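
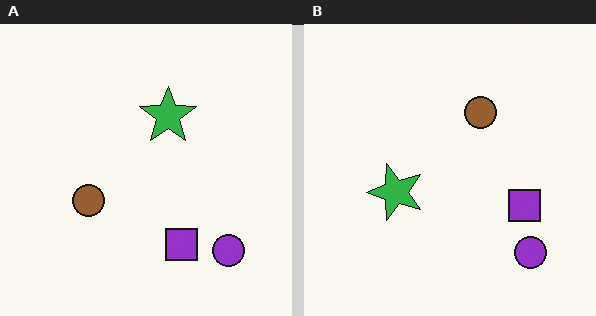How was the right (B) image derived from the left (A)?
It was transposed (reflected across the top-left ↔ bottom-right diagonal).

Shapes have swapped their row and column positions — what was in the top-right is now in the bottom-left — a diagonal reflection.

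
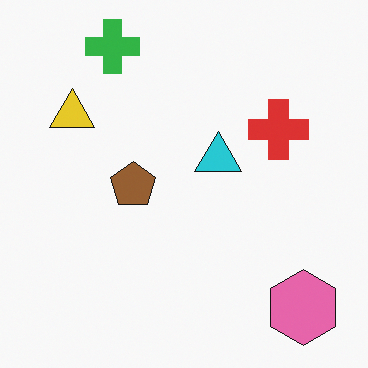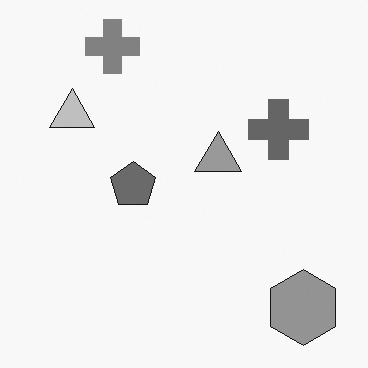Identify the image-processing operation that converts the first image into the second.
The transformation is: converted to grayscale.

All color is removed — every shape is now a shade of grey.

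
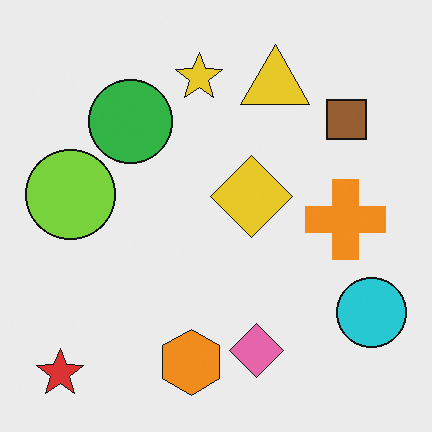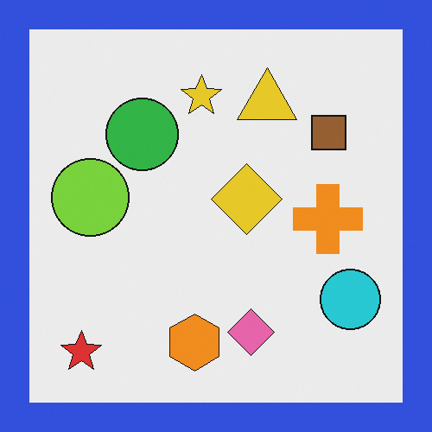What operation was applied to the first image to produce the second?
Framed with a blue border.

A solid blue frame runs around the edge of the second image, with the content slightly shrunk inside it.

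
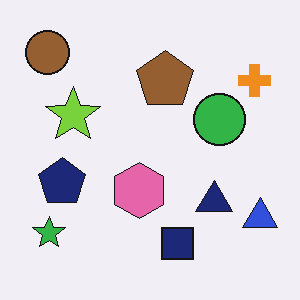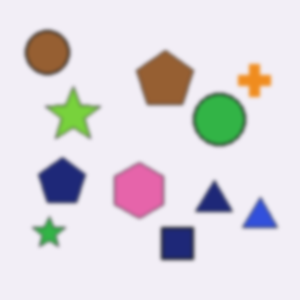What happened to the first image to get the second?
The second image is the first slightly softened.

Shape edges and outlines are uniformly softened across the whole image.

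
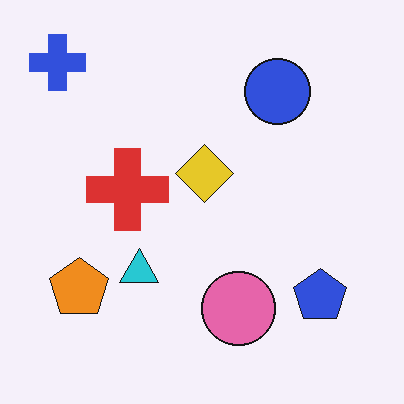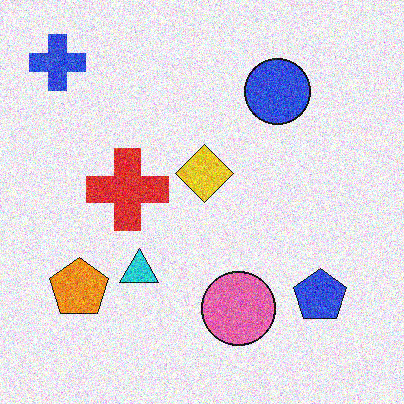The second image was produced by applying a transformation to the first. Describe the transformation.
The second image is the first degraded with strong gaussian noise.

Random speckle covers the whole image, including the flat background.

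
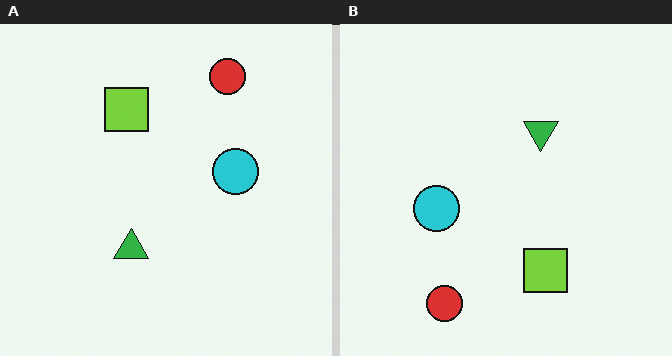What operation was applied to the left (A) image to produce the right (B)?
The right (B) image is the left (A) rotated 180°.

The red circle sits in the top-right of the left (A) image and the bottom-left of the right (B) — consistent with a whole-image 180° rotation.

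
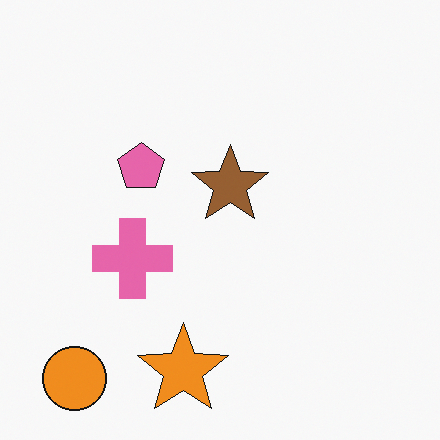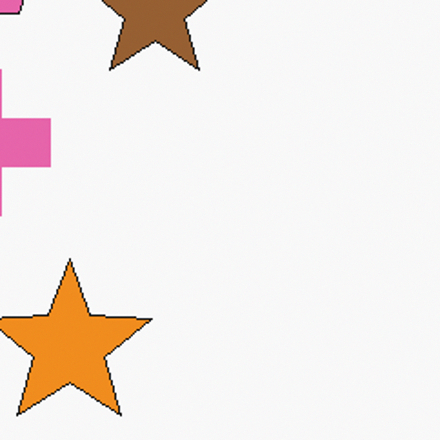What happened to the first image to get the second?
It was cropped to a noticeably smaller region and rescaled.

The visible shapes are larger and the field of view is narrower; shapes near the original edges may be partly or wholly outside the frame — a crop-and-rescale.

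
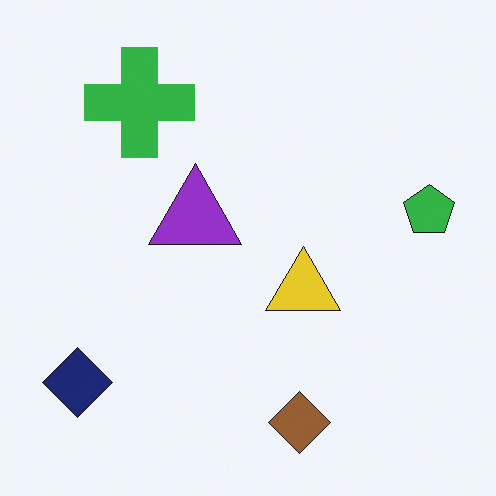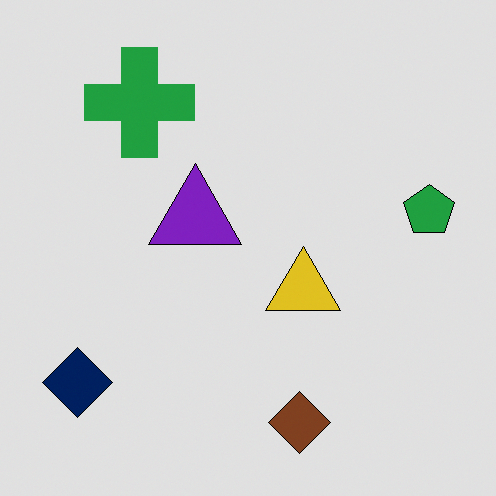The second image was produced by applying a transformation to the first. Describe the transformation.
This is the original image posterized to a reduced palette.

Each flat color has snapped to a coarser quantized level — most visibly, the near-white background has dropped to a flat grey.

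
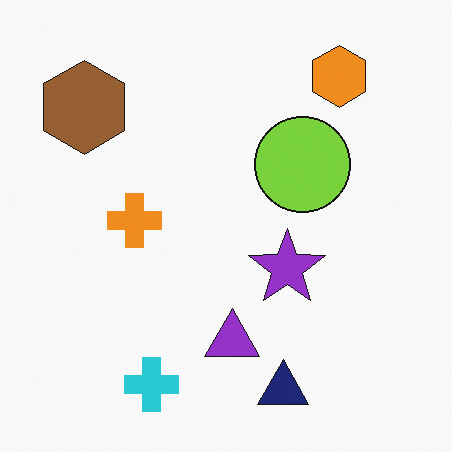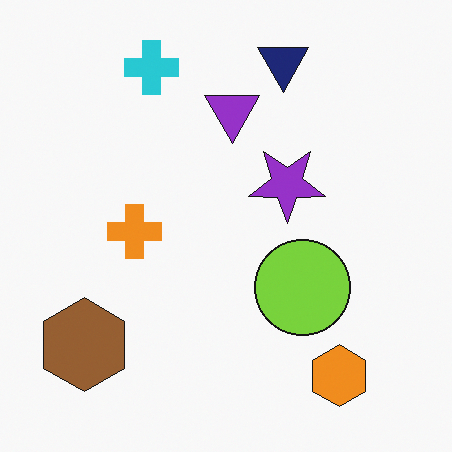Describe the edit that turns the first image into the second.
The second image is the first flipped vertically (top ↔ bottom).

The navy triangle is in the bottom of the first image and the top of the second — shapes on opposite sides of the horizontal midline have swapped in a mirror flip.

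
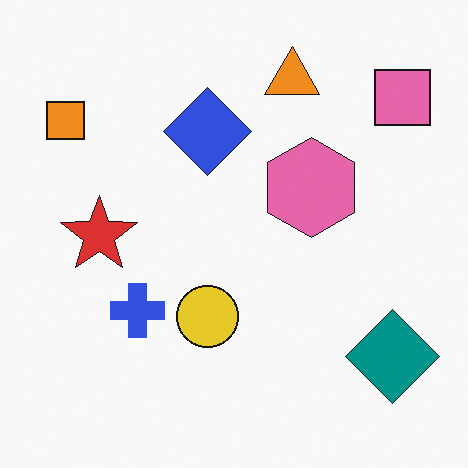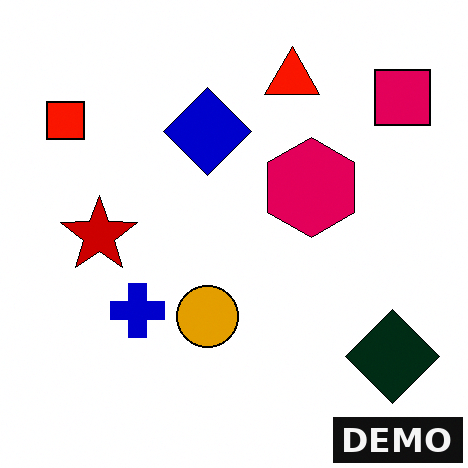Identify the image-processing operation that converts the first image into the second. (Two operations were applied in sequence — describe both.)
Given much higher contrast, then watermarked with the text "DEMO" in the lower-right corner.

Tones are pushed away from mid-grey across the whole image — a global contrast change. A dark label reading "DEMO" appears in the lower-right corner.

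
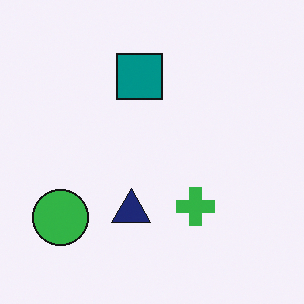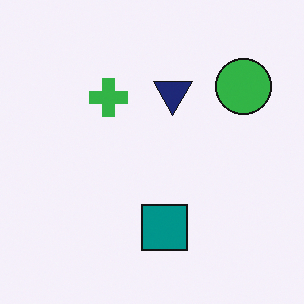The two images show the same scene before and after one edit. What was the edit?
It was rotated 180°.

The green circle sits in the bottom-left of the first image and the top-right of the second — consistent with a whole-image 180° rotation.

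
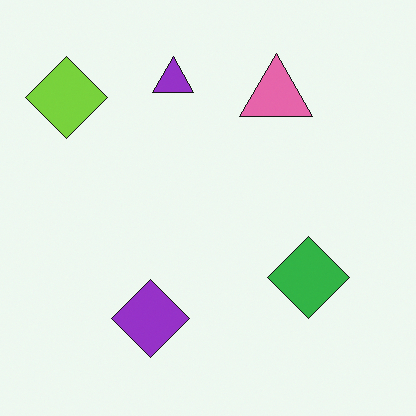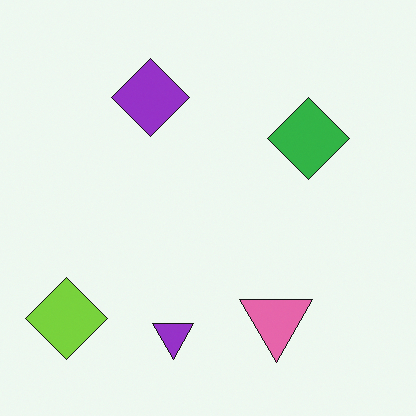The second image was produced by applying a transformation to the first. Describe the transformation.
The transformation is: flipped vertically (top ↔ bottom).

The purple triangle is in the top of the first image and the bottom of the second — shapes on opposite sides of the horizontal midline have swapped in a mirror flip.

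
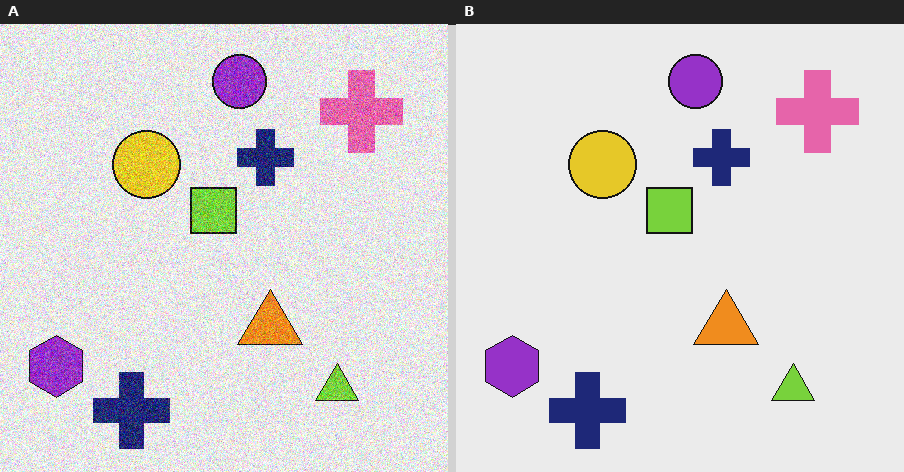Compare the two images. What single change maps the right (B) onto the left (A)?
The image was degraded with a thick layer of grain.

Random speckle covers the whole image, including the flat background.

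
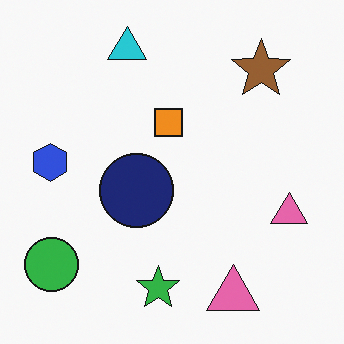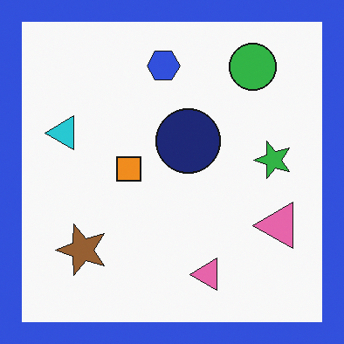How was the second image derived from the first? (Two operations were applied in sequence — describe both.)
This is the original image transposed (reflected across the top-left ↔ bottom-right diagonal), then framed with a blue border.

Shapes have swapped their row and column positions — what was in the top-right is now in the bottom-left — a diagonal reflection. A solid blue frame runs around the edge of the second image, with the content slightly shrunk inside it.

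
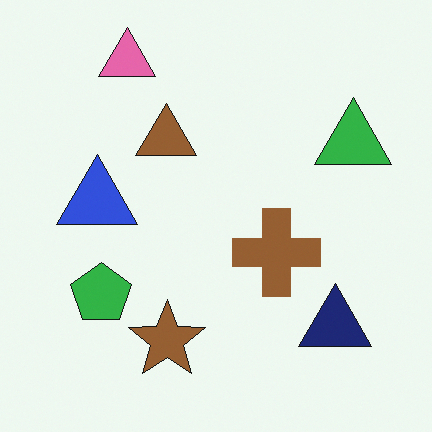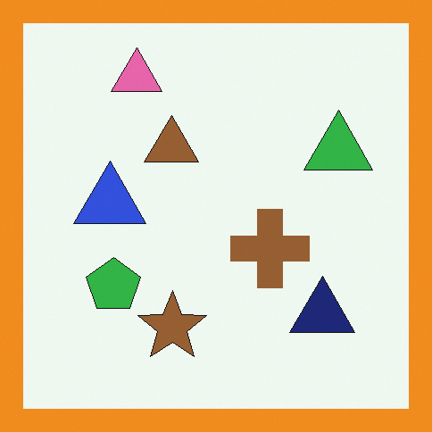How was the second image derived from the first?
It was framed with a orange border.

A solid orange frame runs around the edge of the second image, with the content slightly shrunk inside it.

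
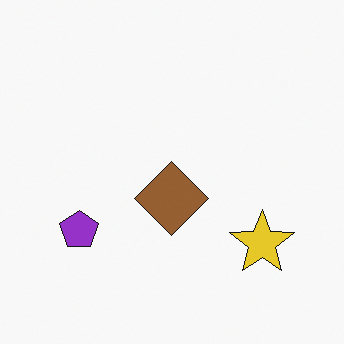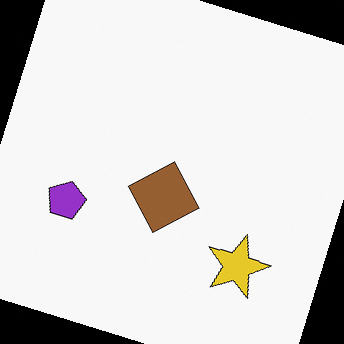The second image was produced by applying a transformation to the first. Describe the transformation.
The second image is the first rotated clockwise by a clearly visible amount.

Every shape is tilted by the same angle and the image corners show triangular fill wedges — a whole-image rotation by a non-right angle.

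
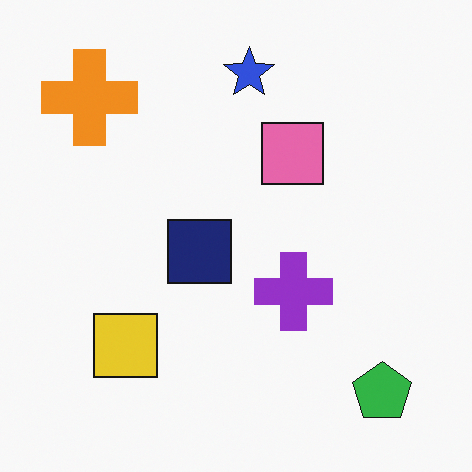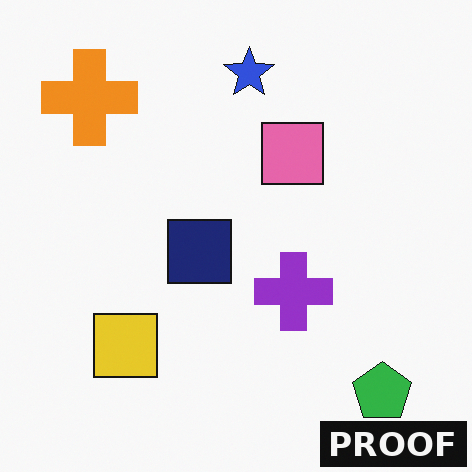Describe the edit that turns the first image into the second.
The transformation is: watermarked with the text "PROOF" in the lower-right corner.

A dark label reading "PROOF" appears in the lower-right corner.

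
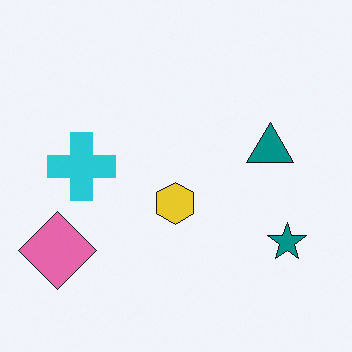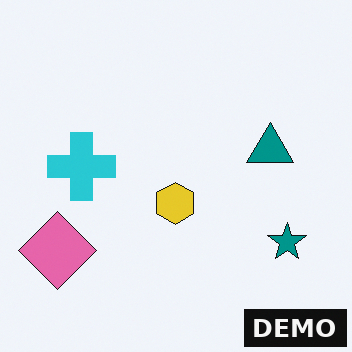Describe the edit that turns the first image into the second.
The second image is the first watermarked with the text "DEMO" in the lower-right corner.

A dark label reading "DEMO" appears in the lower-right corner.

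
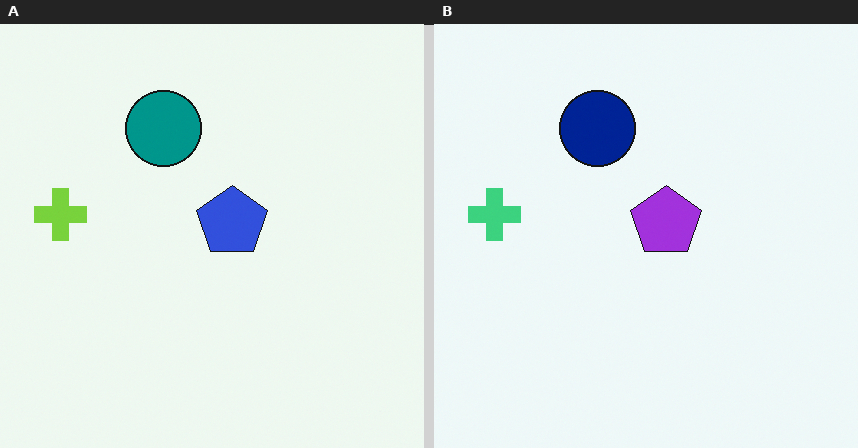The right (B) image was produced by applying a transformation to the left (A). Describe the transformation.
The transformation is: hue-shifted by a small amount.

Every shape's color has rotated by the same amount around the hue wheel — a uniform hue shift.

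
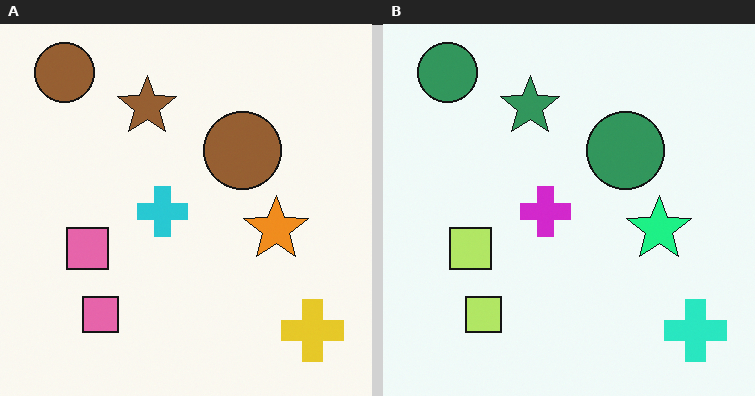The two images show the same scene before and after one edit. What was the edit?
The transformation is: hue-shifted by a moderate amount.

Every shape's color has rotated by the same amount around the hue wheel — a uniform hue shift.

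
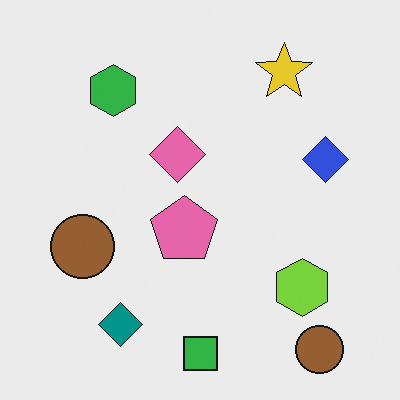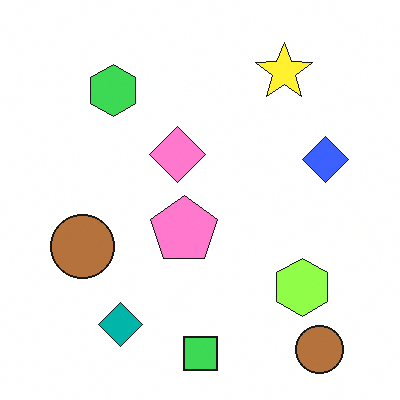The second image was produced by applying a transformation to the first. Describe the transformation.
The transformation is: slightly brightened.

Every pixel — background and shapes alike — is uniformly brightened.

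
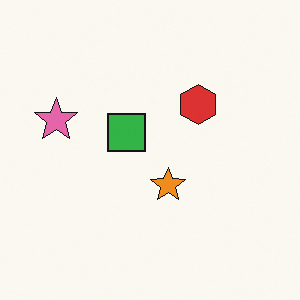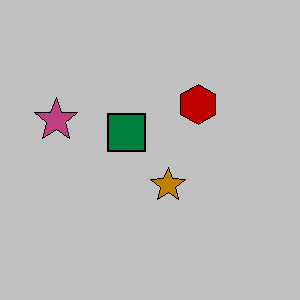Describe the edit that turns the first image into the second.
Heavily posterized to just a handful of flat colors.

Each flat color has snapped to a coarser quantized level — most visibly, the near-white background has dropped to a flat grey.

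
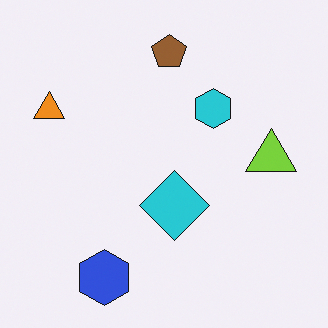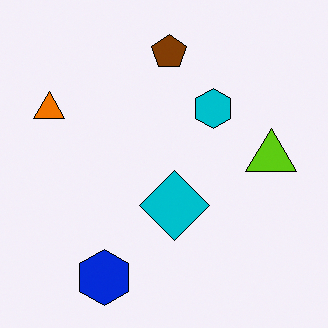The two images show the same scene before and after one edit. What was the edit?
It was given slightly increased contrast.

Tones are pushed away from mid-grey across the whole image — a global contrast change.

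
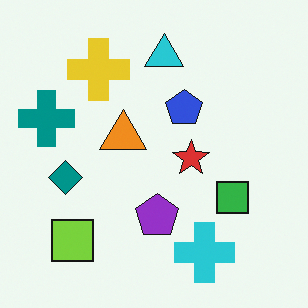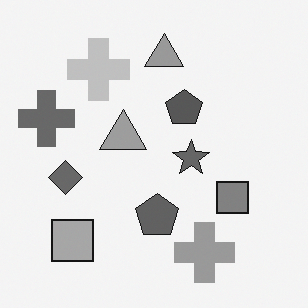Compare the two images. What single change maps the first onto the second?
This is the original image converted to grayscale.

All color is removed — every shape is now a shade of grey.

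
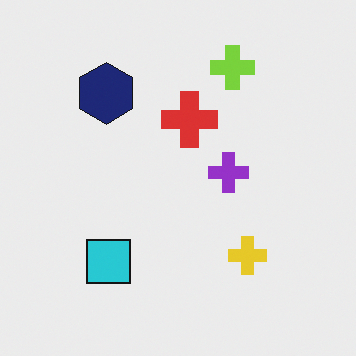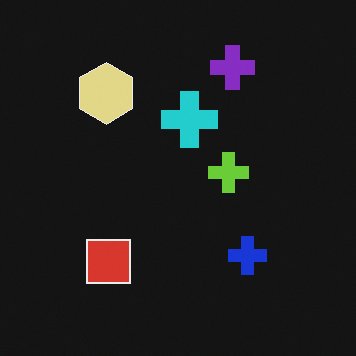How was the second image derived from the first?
The image was color-inverted (negative).

The light background has become dark and every shape's color is its complement — a photographic negative.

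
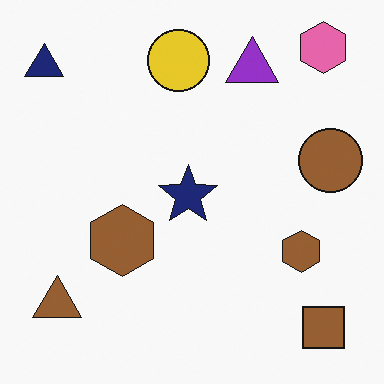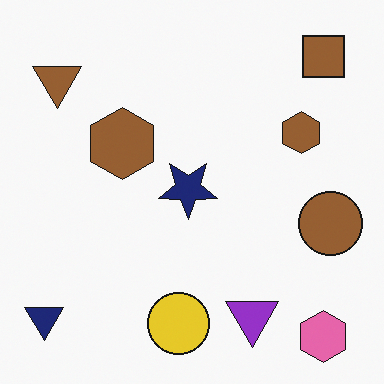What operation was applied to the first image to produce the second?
This is the original image flipped vertically (top ↔ bottom).

The pink hexagon is in the top-right of the first image and the bottom-right of the second — shapes on opposite sides of the horizontal midline have swapped in a mirror flip.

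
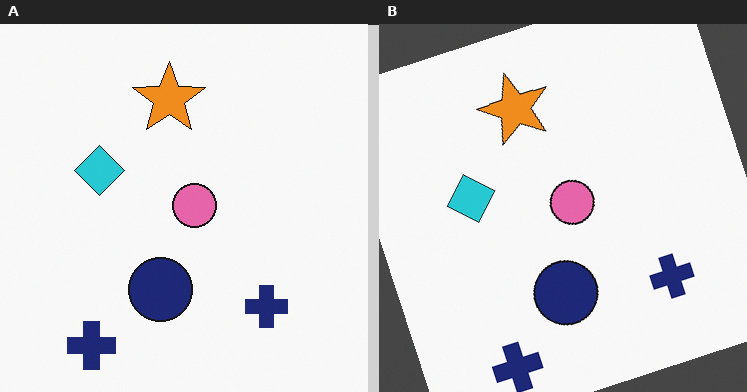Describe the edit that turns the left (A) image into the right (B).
The right (B) image is the left (A) rotated counter-clockwise by a clearly visible amount.

Every shape is tilted by the same angle and the image corners show triangular fill wedges — a whole-image rotation by a non-right angle.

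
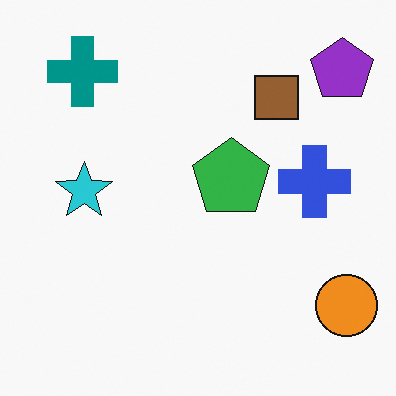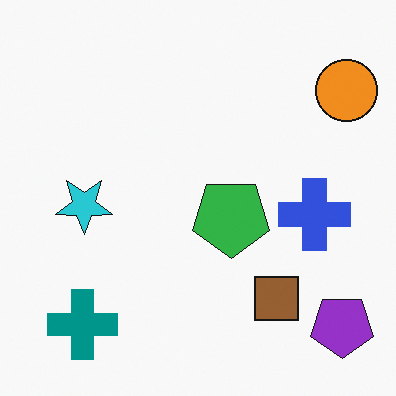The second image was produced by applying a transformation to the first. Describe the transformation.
It was flipped vertically (top ↔ bottom).

The purple pentagon is in the top-right of the first image and the bottom-right of the second — shapes on opposite sides of the horizontal midline have swapped in a mirror flip.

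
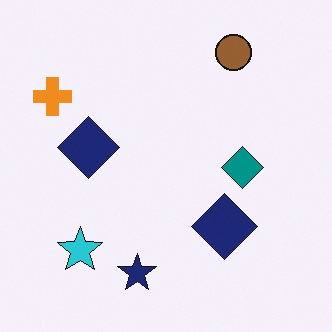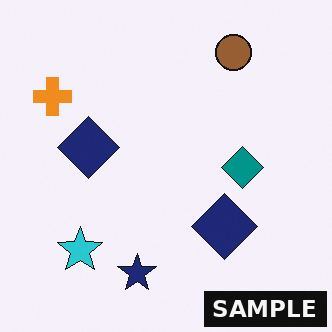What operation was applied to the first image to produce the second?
The transformation is: watermarked with the text "SAMPLE" in the lower-right corner.

A dark label reading "SAMPLE" appears in the lower-right corner.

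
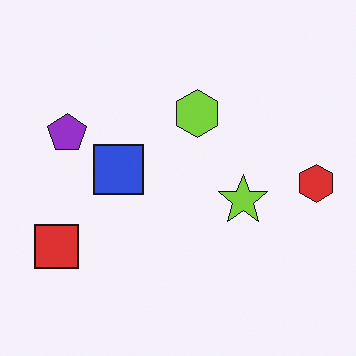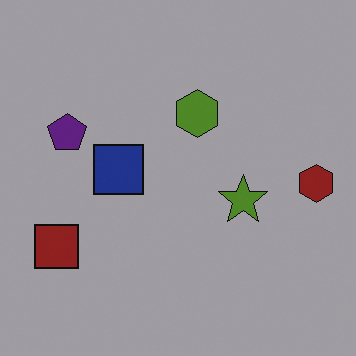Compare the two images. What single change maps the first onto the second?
It was noticeably darkened.

Every pixel — background and shapes alike — is uniformly darkened.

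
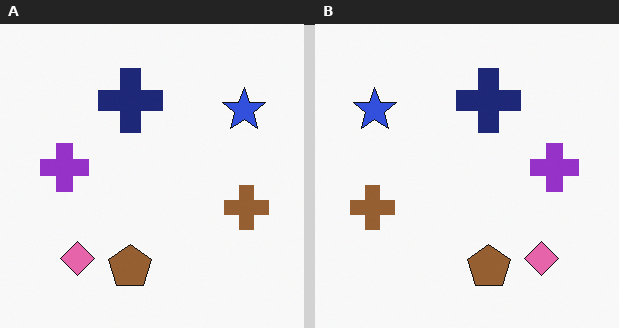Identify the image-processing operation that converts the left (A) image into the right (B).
The image was flipped horizontally (left ↔ right).

The brown cross is in the right of the left (A) image and the left of the right (B) — shapes on opposite sides of the vertical midline have swapped in a mirror flip.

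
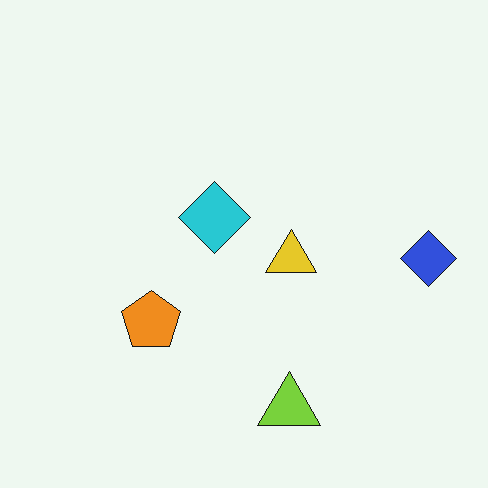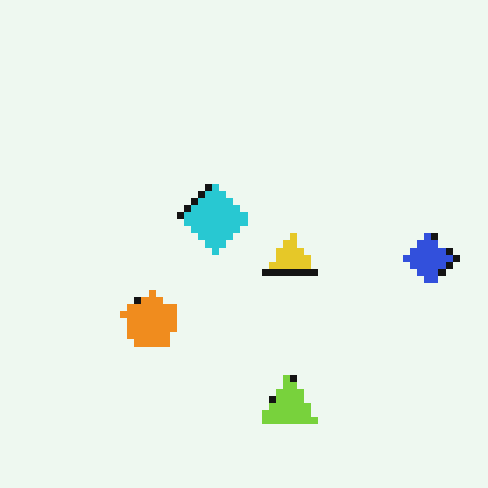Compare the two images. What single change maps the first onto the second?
This is the original image pixelated into visible square blocks.

Shapes are reduced to large square blocks; fine edges and outlines are lost — a downscale-then-upscale (mosaic) effect.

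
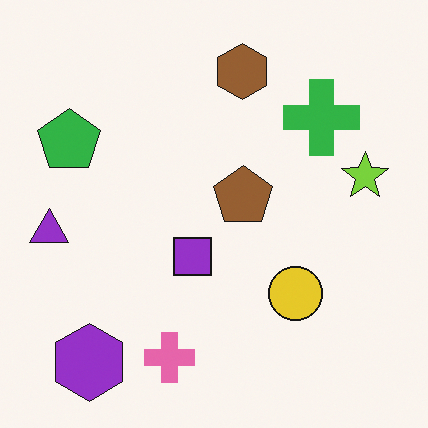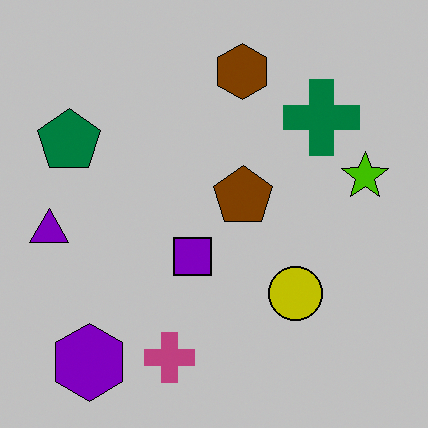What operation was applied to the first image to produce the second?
This is the original image heavily posterized to just a handful of flat colors.

Each flat color has snapped to a coarser quantized level — most visibly, the near-white background has dropped to a flat grey.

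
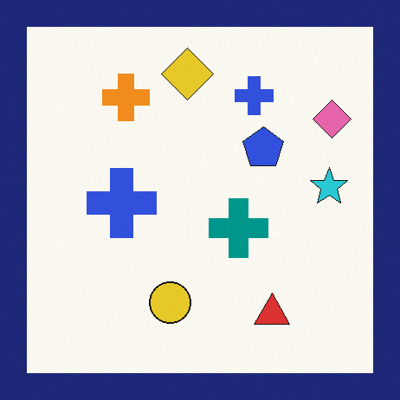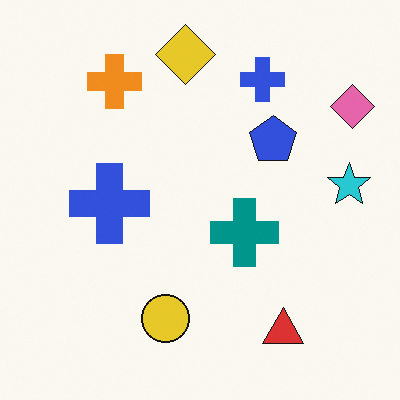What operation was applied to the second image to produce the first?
The first image is the second framed with a navy border.

A solid navy frame runs around the edge of the first image, with the content slightly shrunk inside it.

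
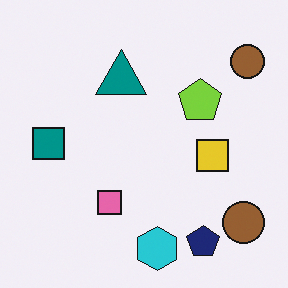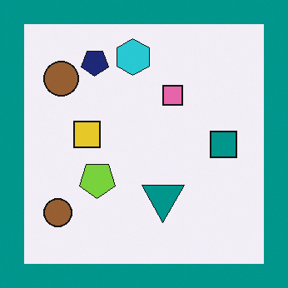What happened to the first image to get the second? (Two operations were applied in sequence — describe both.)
It was rotated 180°, then framed with a teal border.

The navy pentagon sits in the bottom-right of the first image and the top-left of the second — consistent with a whole-image 180° rotation. A solid teal frame runs around the edge of the second image, with the content slightly shrunk inside it.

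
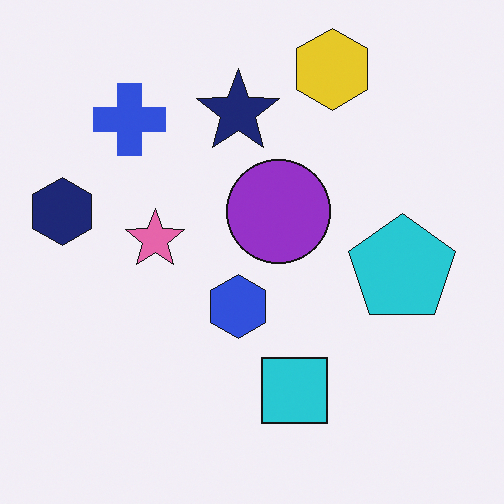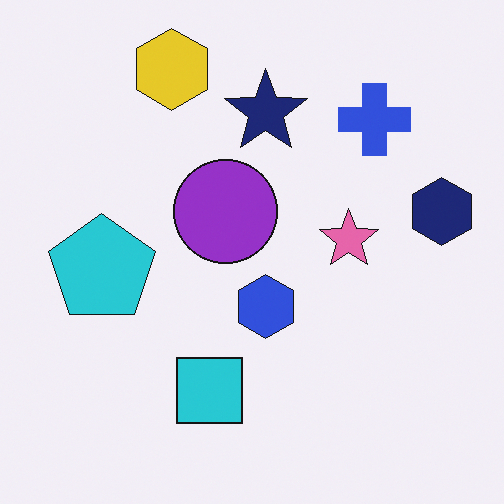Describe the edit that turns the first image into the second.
The transformation is: flipped horizontally (left ↔ right).

The navy hexagon is in the left of the first image and the right of the second — shapes on opposite sides of the vertical midline have swapped in a mirror flip.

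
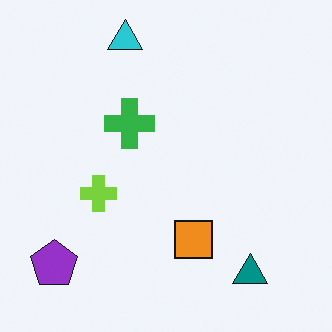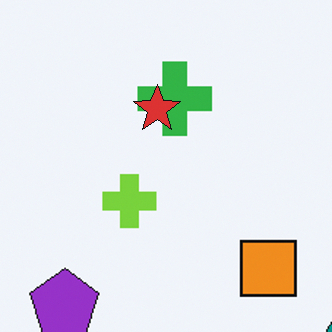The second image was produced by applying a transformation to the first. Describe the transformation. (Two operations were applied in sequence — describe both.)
Cropped to a modestly smaller region and rescaled, then overlaid with an additional red star.

The visible shapes are larger and the field of view is narrower; shapes near the original edges may be partly or wholly outside the frame — a crop-and-rescale. A red star appears in the second image that is absent from the first.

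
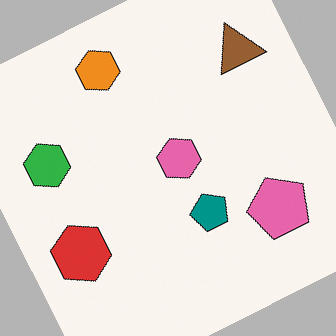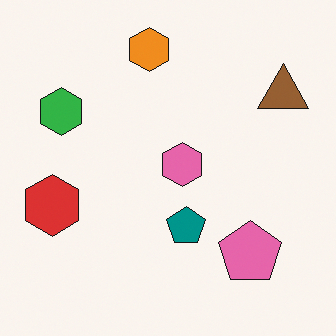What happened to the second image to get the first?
This is the original image rotated counter-clockwise by a moderate amount.

Every shape is tilted by the same angle and the image corners show triangular fill wedges — a whole-image rotation by a non-right angle.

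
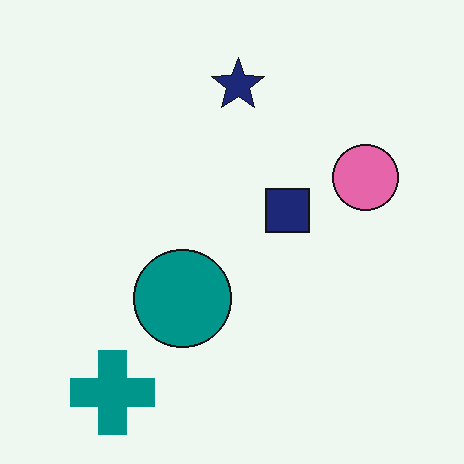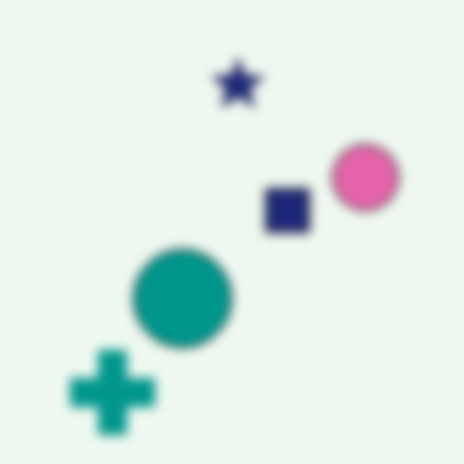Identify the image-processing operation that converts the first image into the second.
The second image is the first heavily blurred.

Shape edges and outlines are uniformly softened across the whole image.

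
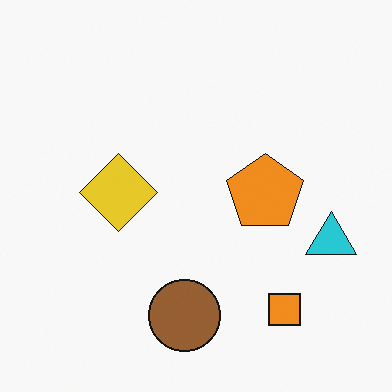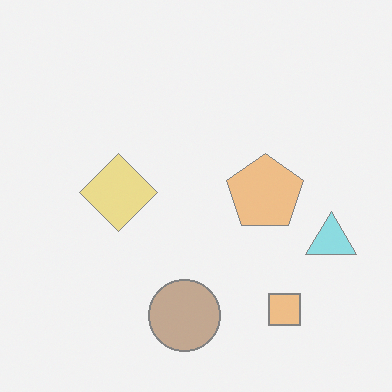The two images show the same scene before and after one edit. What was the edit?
The second image is the first washed out (contrast reduced).

Tones are pushed toward mid-grey across the whole image — a global contrast change.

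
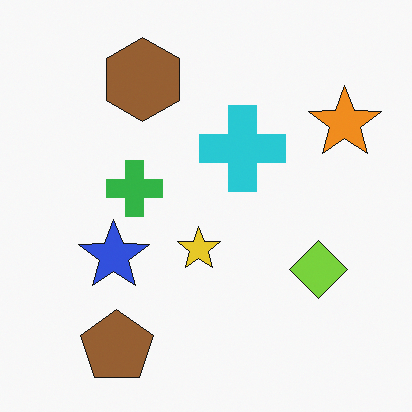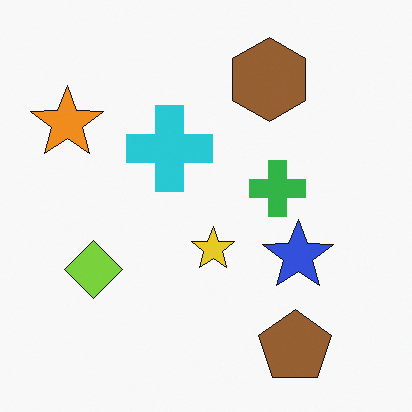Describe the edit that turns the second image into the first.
The transformation is: flipped horizontally (left ↔ right).

The orange star is in the top-left of the second image and the top-right of the first — shapes on opposite sides of the vertical midline have swapped in a mirror flip.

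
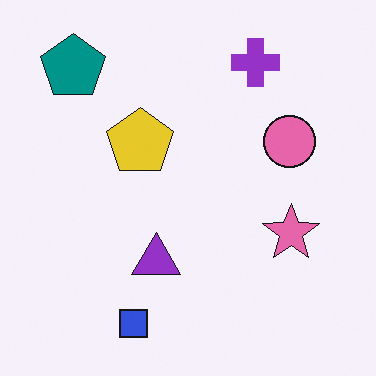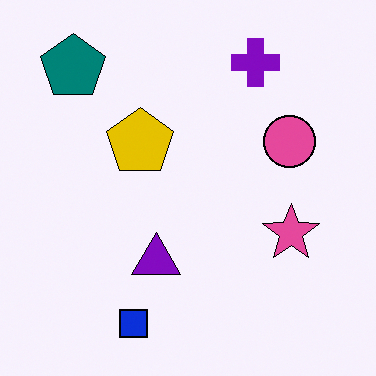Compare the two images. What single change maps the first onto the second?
It was given slightly increased contrast.

Tones are pushed away from mid-grey across the whole image — a global contrast change.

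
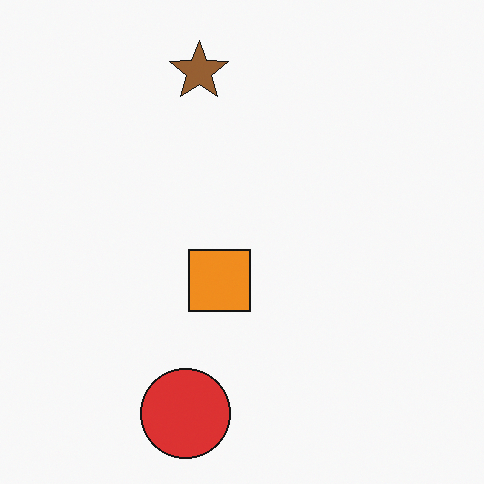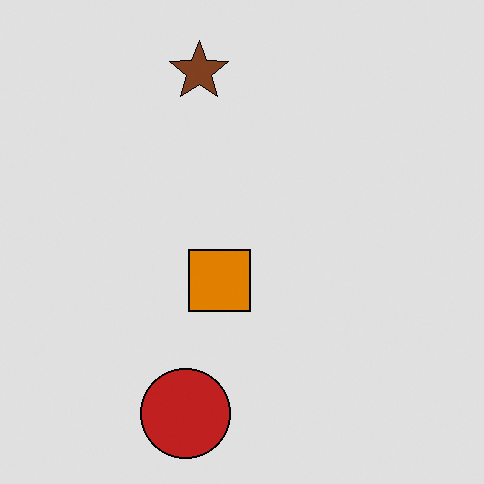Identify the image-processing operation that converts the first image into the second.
The image was moderately posterized.

Each flat color has snapped to a coarser quantized level — most visibly, the near-white background has dropped to a flat grey.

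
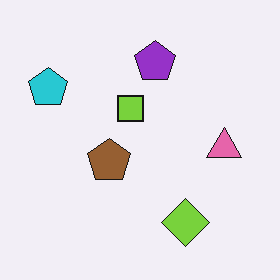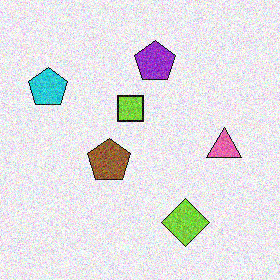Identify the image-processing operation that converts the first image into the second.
The image was degraded with visible gaussian noise.

Random speckle covers the whole image, including the flat background.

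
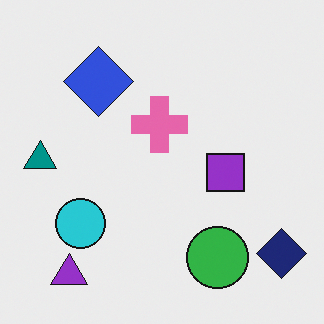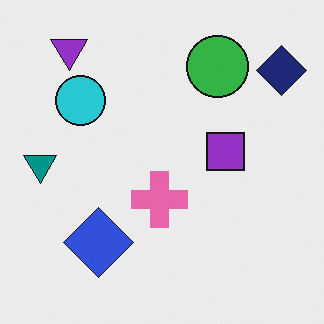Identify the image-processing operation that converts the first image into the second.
This is the original image flipped vertically (top ↔ bottom).

The purple triangle is in the bottom-left of the first image and the top-left of the second — shapes on opposite sides of the horizontal midline have swapped in a mirror flip.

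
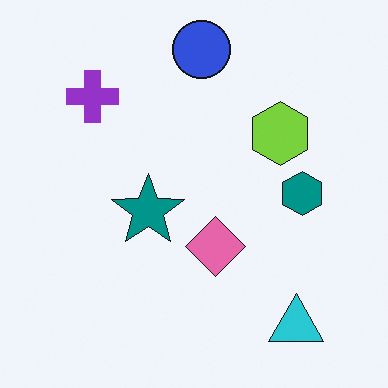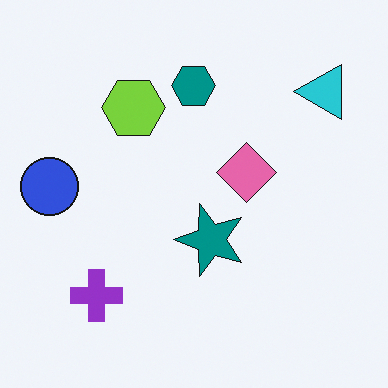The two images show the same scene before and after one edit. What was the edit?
This is the original image rotated 90° counter-clockwise.

The cyan triangle sits in the bottom-right of the first image and the top-right of the second — consistent with a whole-image 90° counter-clockwise rotation.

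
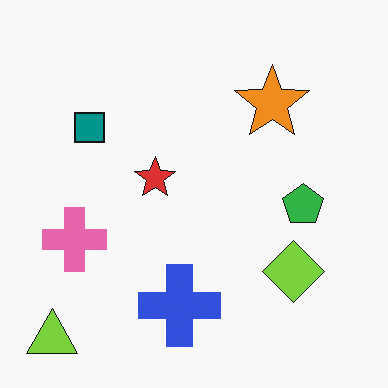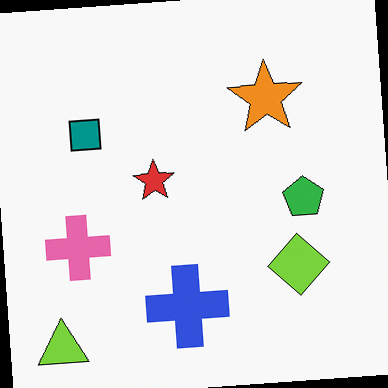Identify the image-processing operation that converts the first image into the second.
Rotated counter-clockwise by a slight angle.

Every shape is tilted by the same angle and the image corners show triangular fill wedges — a whole-image rotation by a non-right angle.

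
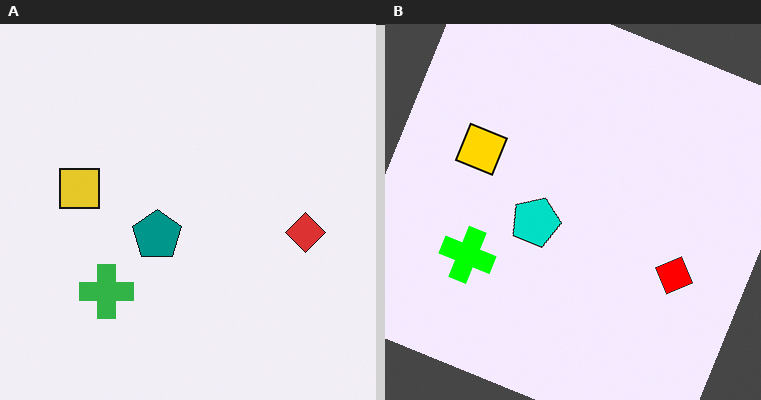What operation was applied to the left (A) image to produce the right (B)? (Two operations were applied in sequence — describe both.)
The image was rotated clockwise by a moderate amount, then made much more vivid (saturation change).

Every shape is tilted by the same angle and the image corners show triangular fill wedges — a whole-image rotation by a non-right angle. All colors are more vivid — a global saturation change.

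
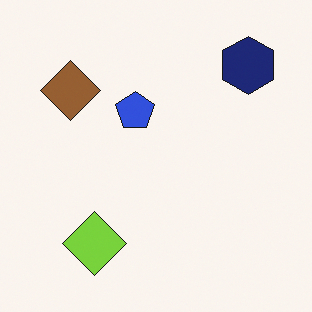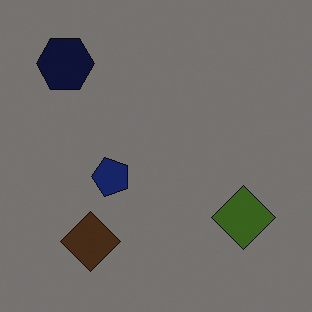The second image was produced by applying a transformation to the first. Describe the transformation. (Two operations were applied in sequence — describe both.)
The image was substantially darkened, then rotated 90° counter-clockwise.

Every pixel — background and shapes alike — is uniformly darkened. The navy hexagon sits in the top-right of the first image and the top-left of the second — consistent with a whole-image 90° counter-clockwise rotation.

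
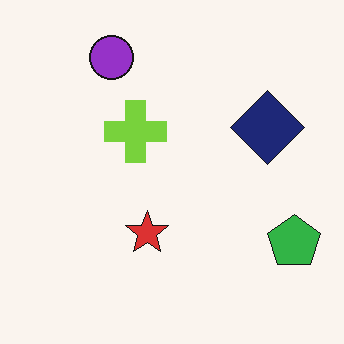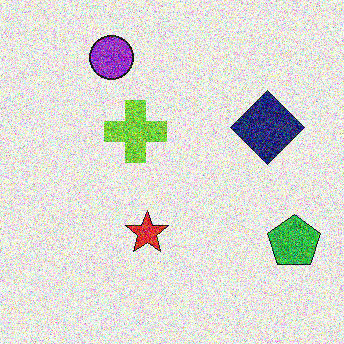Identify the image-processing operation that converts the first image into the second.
The transformation is: degraded with a thick layer of grain.

Random speckle covers the whole image, including the flat background.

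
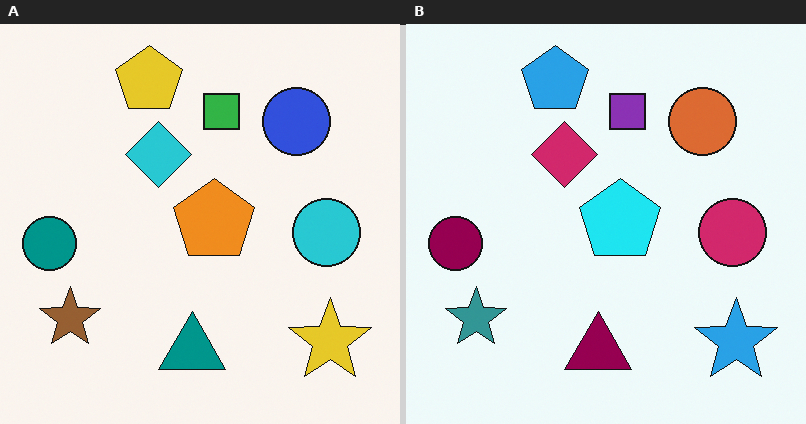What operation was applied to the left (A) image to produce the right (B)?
The image was hue-shifted noticeably.

Every shape's color has rotated by the same amount around the hue wheel — a uniform hue shift.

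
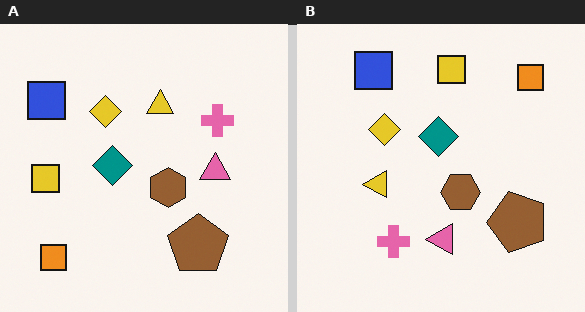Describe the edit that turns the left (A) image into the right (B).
It was transposed (reflected across the top-left ↔ bottom-right diagonal).

Shapes have swapped their row and column positions — what was in the top-right is now in the bottom-left — a diagonal reflection.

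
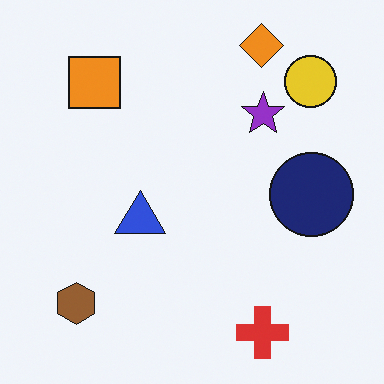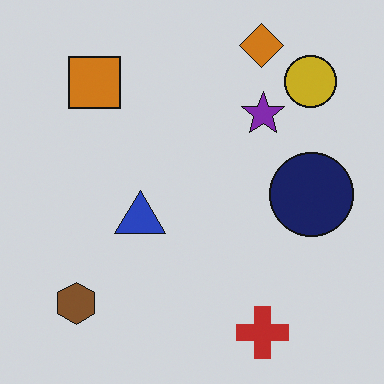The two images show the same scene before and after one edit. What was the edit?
This is the original image slightly darkened.

Every pixel — background and shapes alike — is uniformly darkened.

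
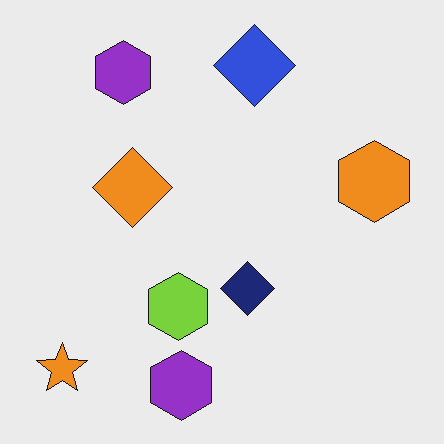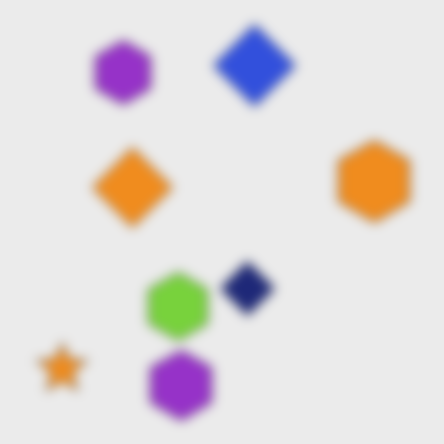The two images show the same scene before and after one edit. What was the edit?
The second image is the first strongly gaussian-blurred.

Shape edges and outlines are uniformly softened across the whole image.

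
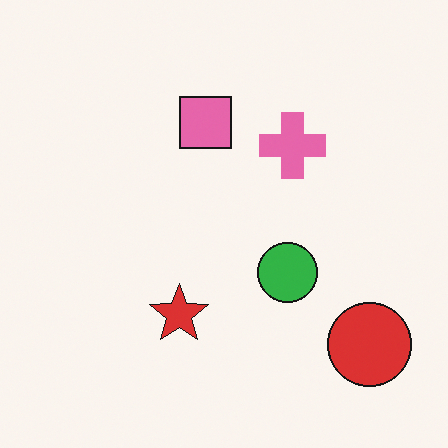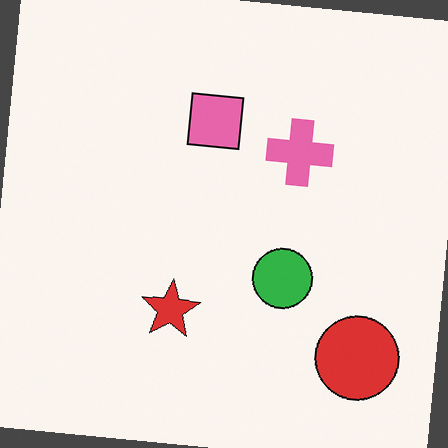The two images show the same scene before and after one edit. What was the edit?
The transformation is: rotated clockwise by a small amount.

Every shape is tilted by the same angle and the image corners show triangular fill wedges — a whole-image rotation by a non-right angle.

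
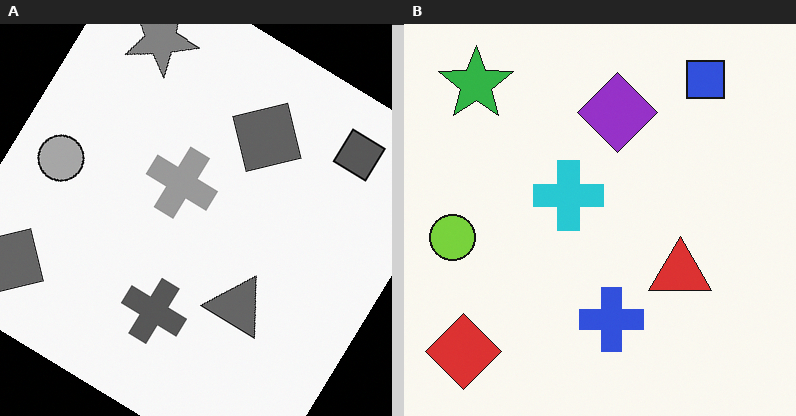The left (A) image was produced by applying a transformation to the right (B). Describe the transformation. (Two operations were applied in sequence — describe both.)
The image was rotated clockwise by a large amount — several tens of degrees, then converted to grayscale.

Every shape is tilted by the same angle and the image corners show triangular fill wedges — a whole-image rotation by a non-right angle. All color is removed — every shape is now a shade of grey.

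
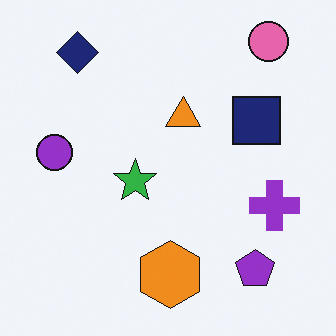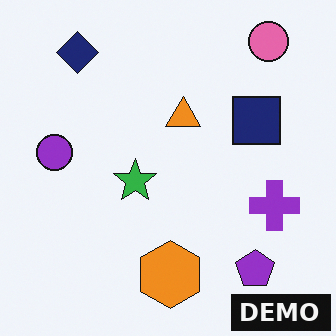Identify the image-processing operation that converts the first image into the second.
The transformation is: watermarked with the text "DEMO" in the lower-right corner.

A dark label reading "DEMO" appears in the lower-right corner.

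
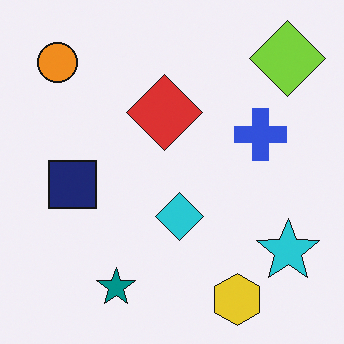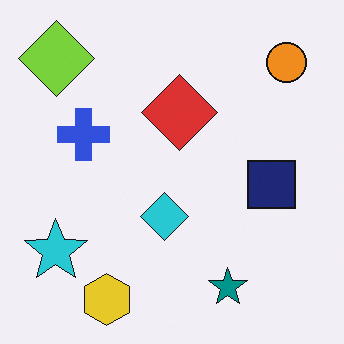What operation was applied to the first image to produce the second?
This is the original image flipped horizontally (left ↔ right).

The cyan star is in the bottom-right of the first image and the bottom-left of the second — shapes on opposite sides of the vertical midline have swapped in a mirror flip.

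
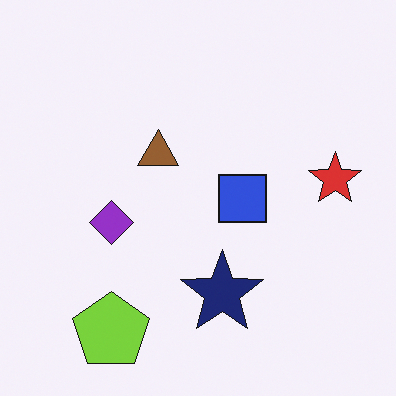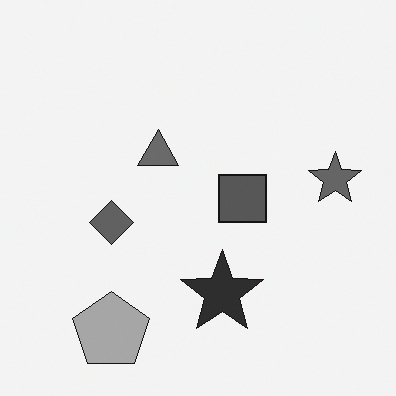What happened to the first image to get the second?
The image was converted to grayscale.

All color is removed — every shape is now a shade of grey.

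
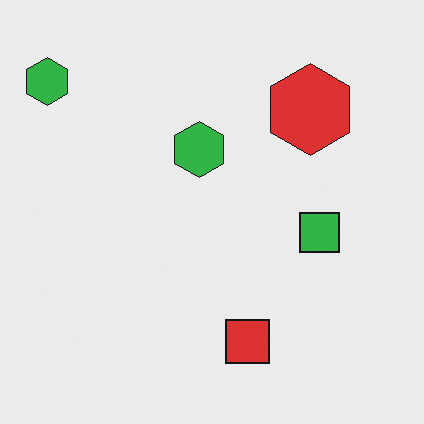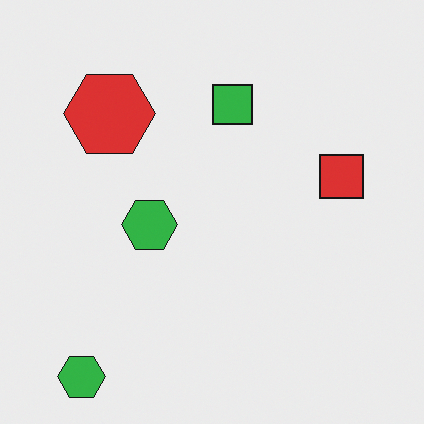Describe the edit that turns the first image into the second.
The transformation is: rotated 90° counter-clockwise.

The red hexagon sits in the top-right of the first image and the top-left of the second — consistent with a whole-image 90° counter-clockwise rotation.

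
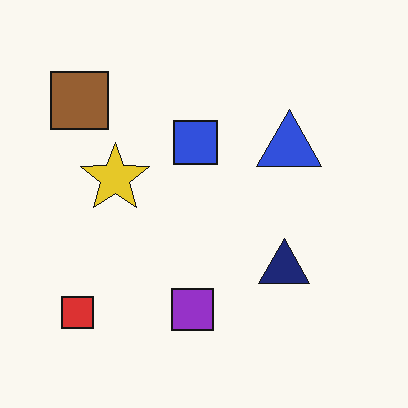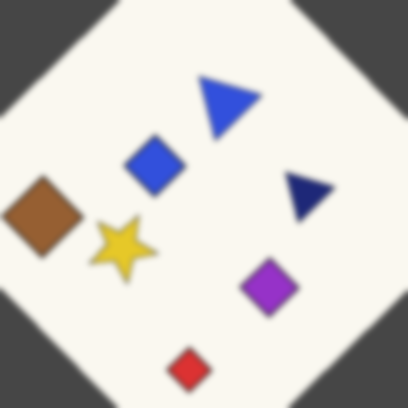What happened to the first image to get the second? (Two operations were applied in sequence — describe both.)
The second image is the first rotated counter-clockwise by a large amount — several tens of degrees, then moderately blurred.

Every shape is tilted by the same angle and the image corners show triangular fill wedges — a whole-image rotation by a non-right angle. Shape edges and outlines are uniformly softened across the whole image.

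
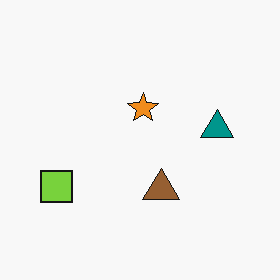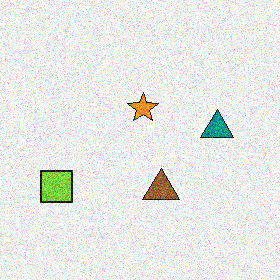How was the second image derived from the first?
The image was degraded with heavy additive noise.

Random speckle covers the whole image, including the flat background.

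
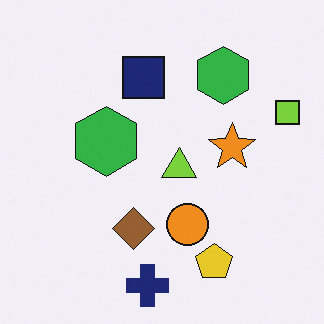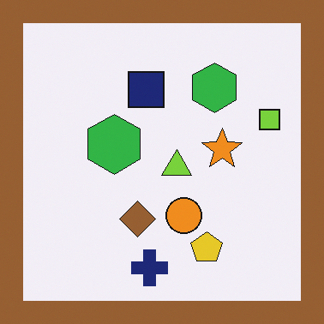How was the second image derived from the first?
Framed with a brown border.

A solid brown frame runs around the edge of the second image, with the content slightly shrunk inside it.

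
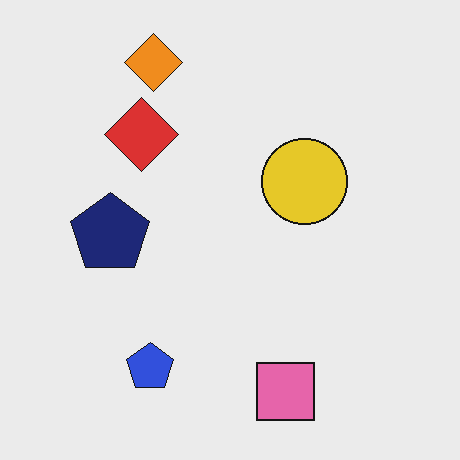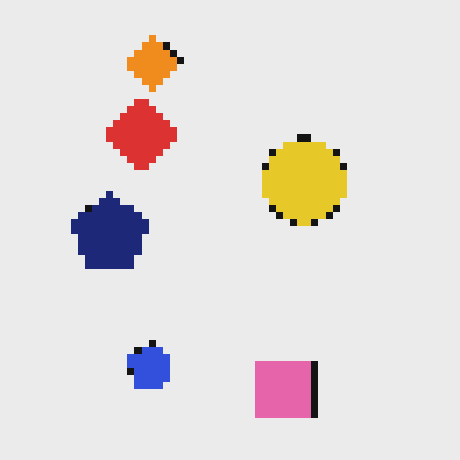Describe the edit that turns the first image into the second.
The transformation is: pixelated into visible square blocks.

Shapes are reduced to large square blocks; fine edges and outlines are lost — a downscale-then-upscale (mosaic) effect.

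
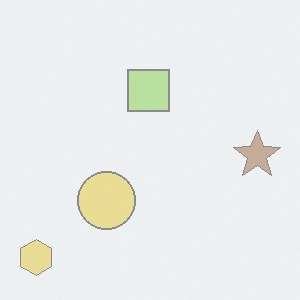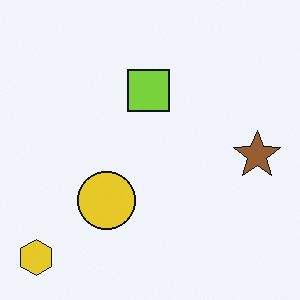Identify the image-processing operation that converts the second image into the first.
The transformation is: washed out (contrast reduced).

Tones are pushed toward mid-grey across the whole image — a global contrast change.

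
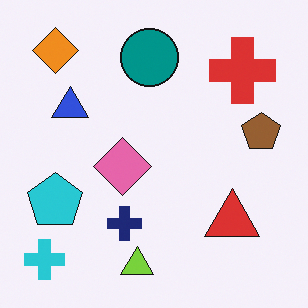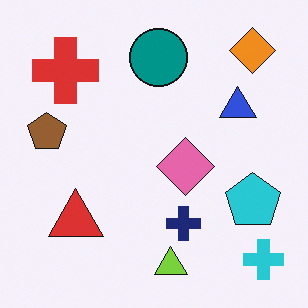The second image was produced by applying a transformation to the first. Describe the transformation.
It was flipped horizontally (left ↔ right).

The cyan cross is in the bottom-left of the first image and the bottom-right of the second — shapes on opposite sides of the vertical midline have swapped in a mirror flip.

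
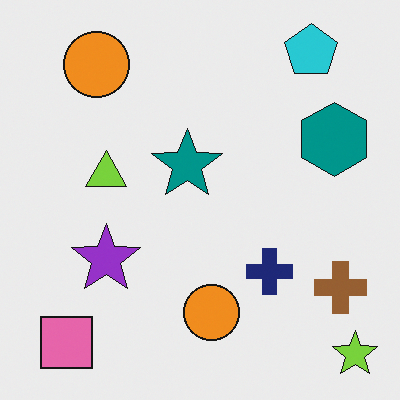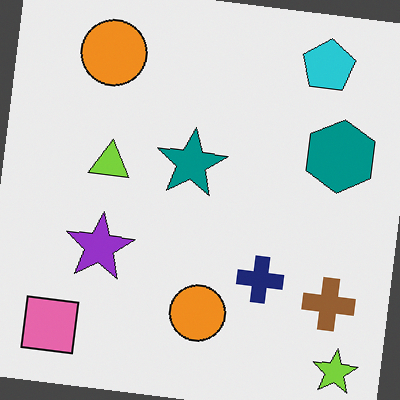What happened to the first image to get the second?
The second image is the first rotated clockwise by a small amount.

Every shape is tilted by the same angle and the image corners show triangular fill wedges — a whole-image rotation by a non-right angle.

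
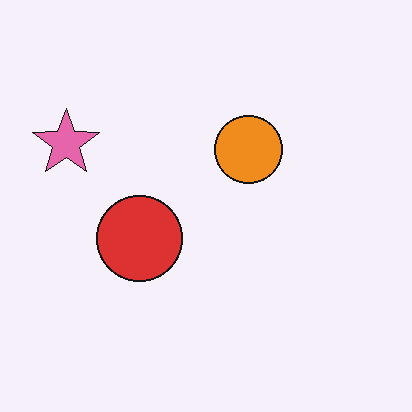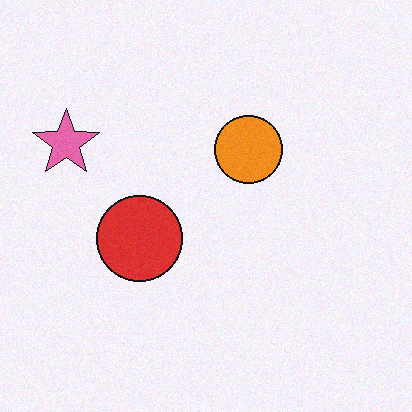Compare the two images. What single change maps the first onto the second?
The image was degraded with subtle gaussian noise.

Random speckle covers the whole image, including the flat background.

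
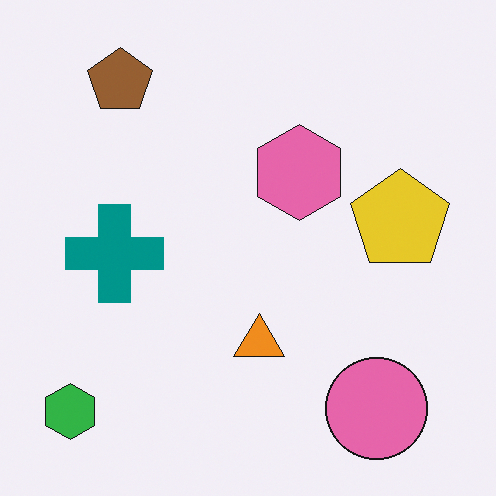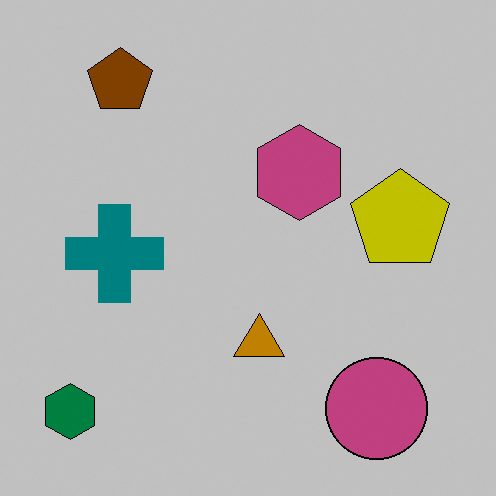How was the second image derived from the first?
The second image is the first heavily posterized to just a handful of flat colors.

Each flat color has snapped to a coarser quantized level — most visibly, the near-white background has dropped to a flat grey.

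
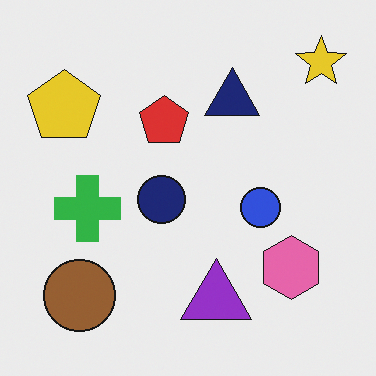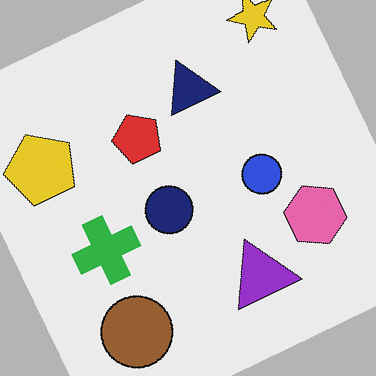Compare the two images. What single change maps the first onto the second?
The transformation is: rotated counter-clockwise by a clearly visible amount.

Every shape is tilted by the same angle and the image corners show triangular fill wedges — a whole-image rotation by a non-right angle.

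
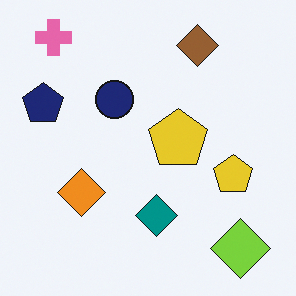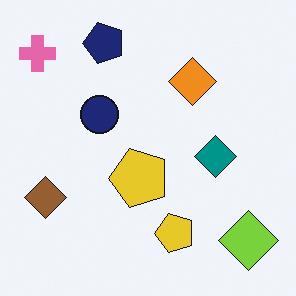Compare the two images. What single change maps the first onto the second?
The image was transposed (reflected across the top-left ↔ bottom-right diagonal).

Shapes have swapped their row and column positions — what was in the top-right is now in the bottom-left — a diagonal reflection.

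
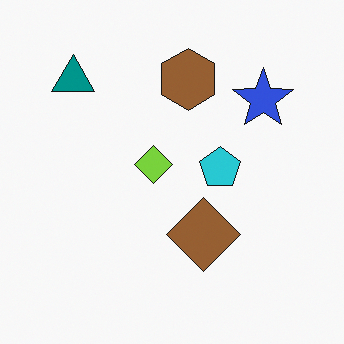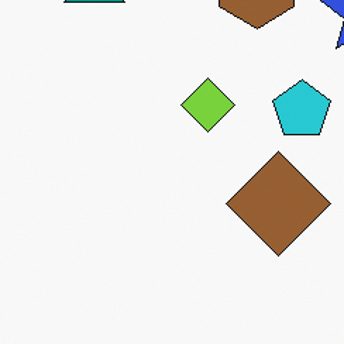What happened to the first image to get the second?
It was cropped to a modestly smaller region and rescaled.

The visible shapes are larger and the field of view is narrower; shapes near the original edges may be partly or wholly outside the frame — a crop-and-rescale.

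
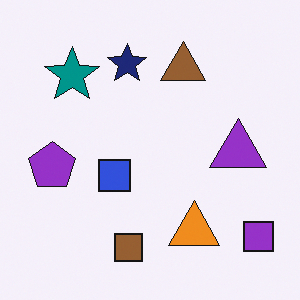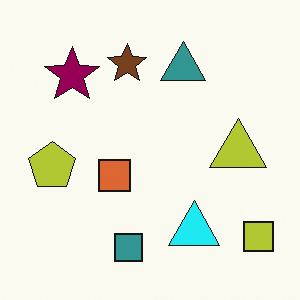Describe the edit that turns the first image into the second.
It was hue-shifted by a moderate amount.

Every shape's color has rotated by the same amount around the hue wheel — a uniform hue shift.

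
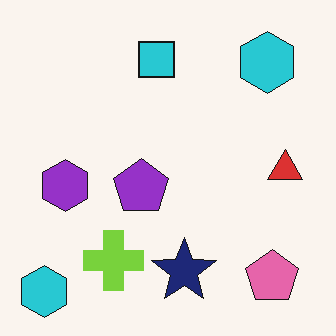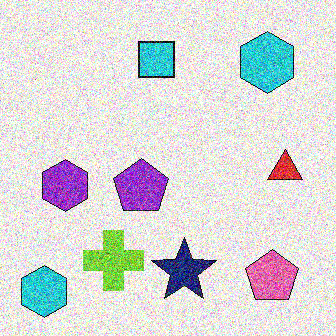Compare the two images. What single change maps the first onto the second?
This is the original image degraded with a thick layer of grain.

Random speckle covers the whole image, including the flat background.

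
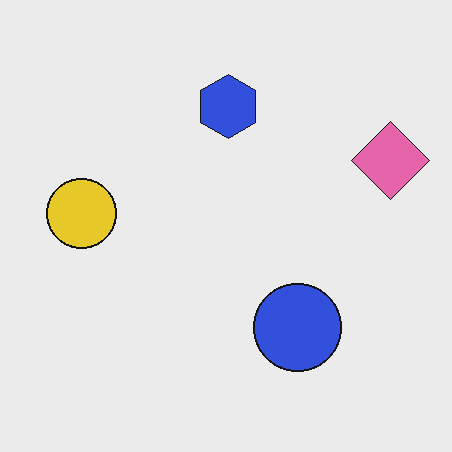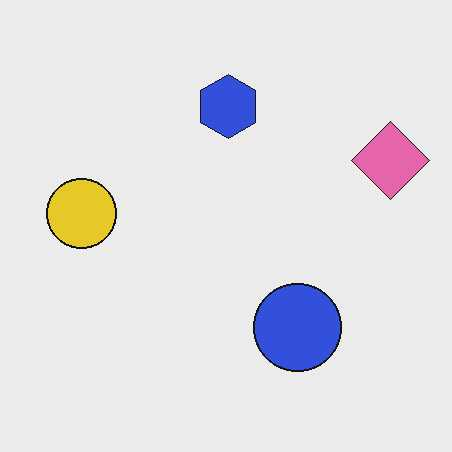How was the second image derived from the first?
The image was given moderate JPEG compression.

Blocky 8×8 compression artifacts appear around shape edges and the flat background shows ringing — characteristic JPEG degradation.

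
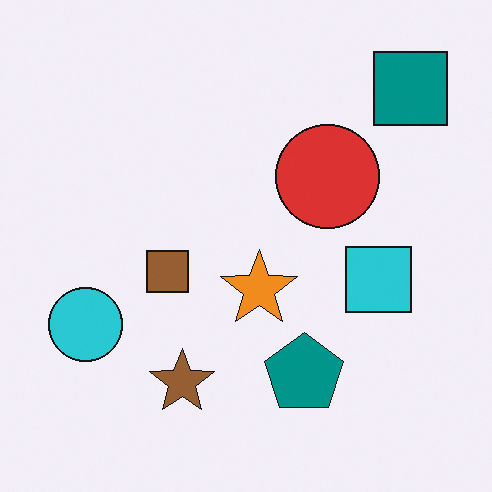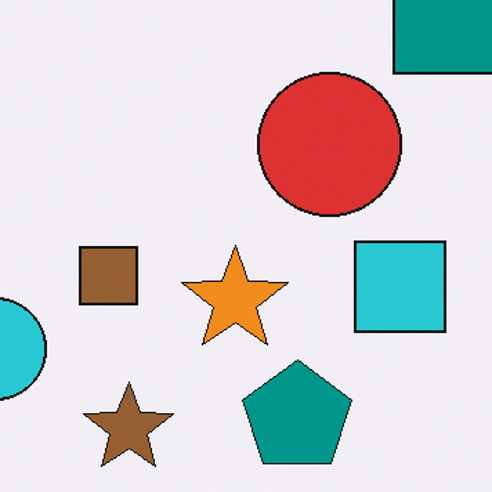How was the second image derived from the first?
This is the original image cropped to a modestly smaller region and rescaled.

The visible shapes are larger and the field of view is narrower; shapes near the original edges may be partly or wholly outside the frame — a crop-and-rescale.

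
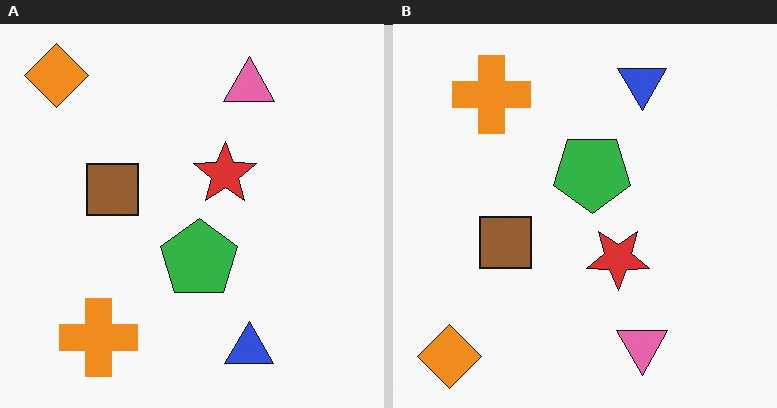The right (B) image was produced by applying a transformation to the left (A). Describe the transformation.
The right (B) image is the left (A) flipped vertically (top ↔ bottom).

The orange diamond is in the top-left of the left (A) image and the bottom-left of the right (B) — shapes on opposite sides of the horizontal midline have swapped in a mirror flip.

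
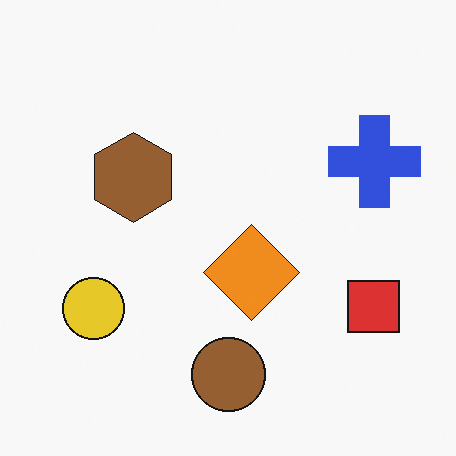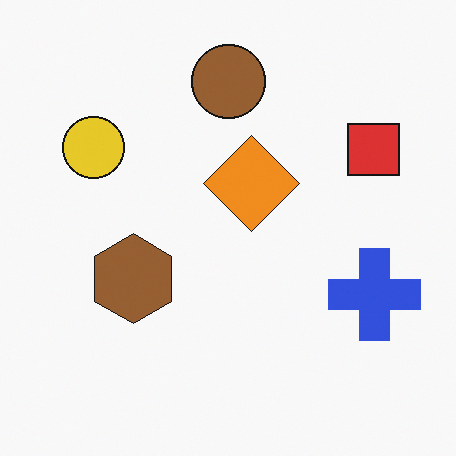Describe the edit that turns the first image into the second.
The second image is the first flipped vertically (top ↔ bottom).

The brown circle is in the bottom of the first image and the top of the second — shapes on opposite sides of the horizontal midline have swapped in a mirror flip.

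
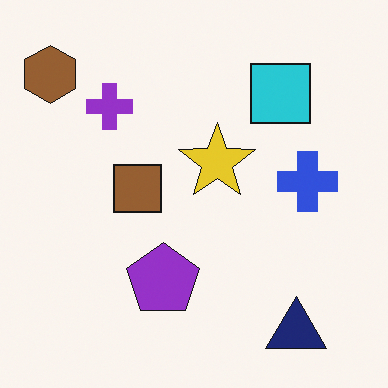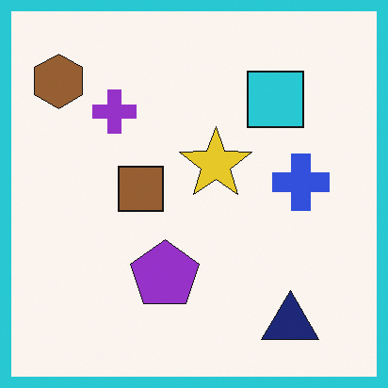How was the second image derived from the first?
The image was framed with a cyan border.

A solid cyan frame runs around the edge of the second image, with the content slightly shrunk inside it.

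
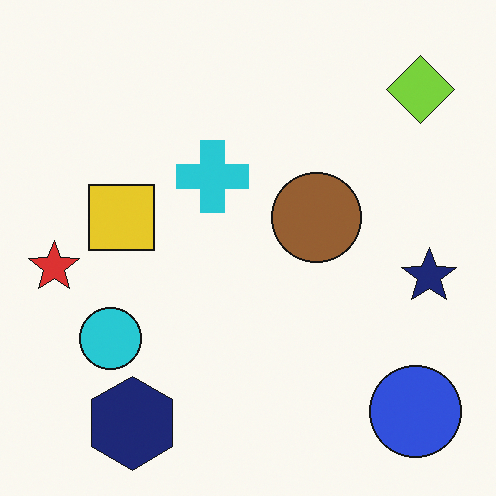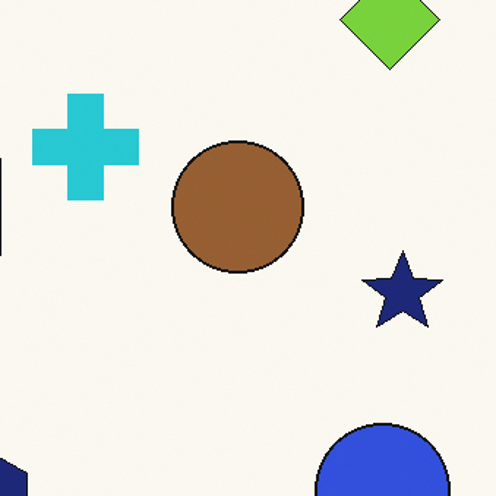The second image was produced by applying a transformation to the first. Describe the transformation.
The transformation is: cropped slightly and scaled back up.

The visible shapes are larger and the field of view is narrower; shapes near the original edges may be partly or wholly outside the frame — a crop-and-rescale.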